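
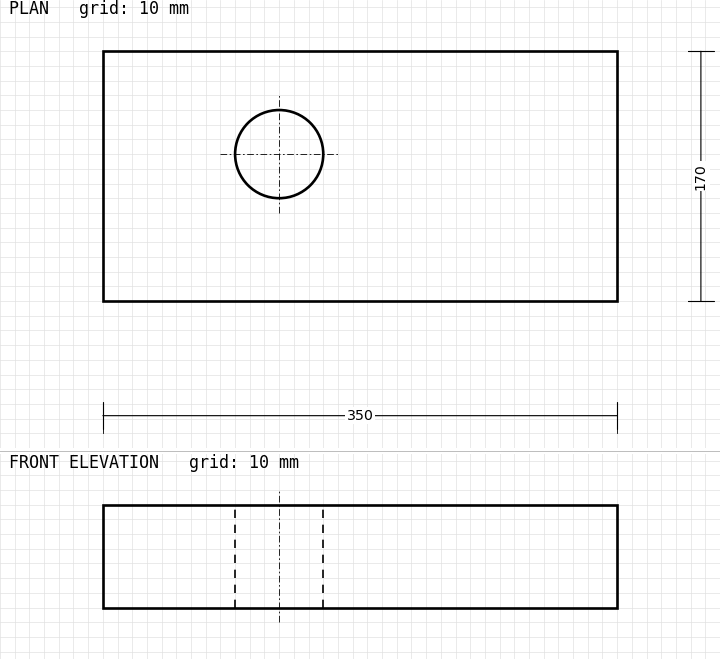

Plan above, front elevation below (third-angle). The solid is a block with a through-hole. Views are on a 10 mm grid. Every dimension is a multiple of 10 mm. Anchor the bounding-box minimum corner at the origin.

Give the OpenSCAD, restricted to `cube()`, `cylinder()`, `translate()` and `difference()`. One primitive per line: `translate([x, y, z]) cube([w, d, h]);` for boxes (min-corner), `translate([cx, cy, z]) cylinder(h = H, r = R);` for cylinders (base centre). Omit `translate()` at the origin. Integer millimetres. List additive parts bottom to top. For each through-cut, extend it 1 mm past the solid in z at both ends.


difference() {
  cube([350, 170, 70]);
  translate([120, 100, -1]) cylinder(h = 72, r = 30);
}


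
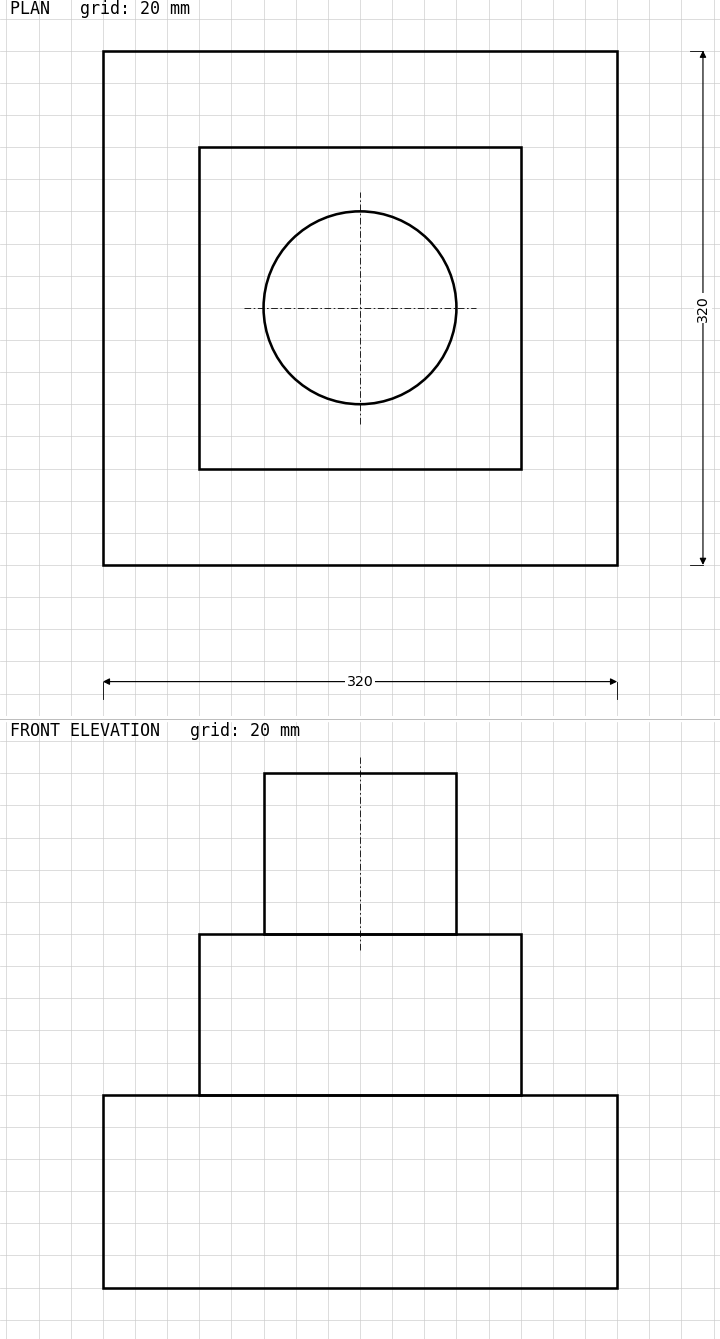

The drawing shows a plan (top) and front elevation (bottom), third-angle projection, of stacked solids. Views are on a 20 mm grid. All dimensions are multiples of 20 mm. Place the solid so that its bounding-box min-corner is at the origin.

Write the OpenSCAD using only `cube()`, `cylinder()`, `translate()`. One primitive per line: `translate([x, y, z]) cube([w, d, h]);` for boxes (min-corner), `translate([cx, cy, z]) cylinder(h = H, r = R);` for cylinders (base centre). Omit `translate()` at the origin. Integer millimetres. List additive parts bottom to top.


cube([320, 320, 120]);
translate([60, 60, 120]) cube([200, 200, 100]);
translate([160, 160, 220]) cylinder(h = 100, r = 60);


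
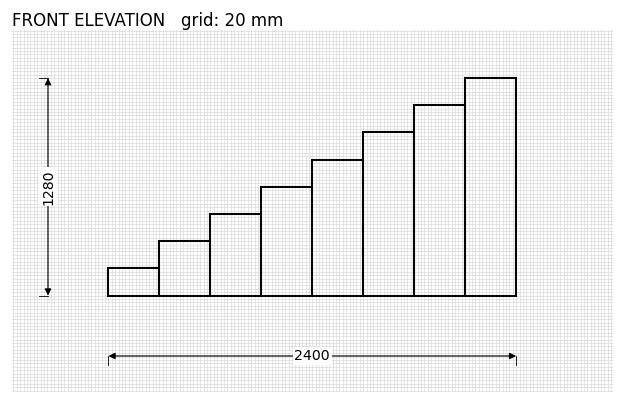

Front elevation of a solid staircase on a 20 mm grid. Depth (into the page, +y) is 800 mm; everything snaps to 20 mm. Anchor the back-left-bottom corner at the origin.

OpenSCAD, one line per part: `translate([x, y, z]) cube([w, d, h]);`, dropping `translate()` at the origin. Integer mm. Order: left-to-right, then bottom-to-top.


cube([300, 800, 160]);
translate([300, 0, 0]) cube([300, 800, 320]);
translate([600, 0, 0]) cube([300, 800, 480]);
translate([900, 0, 0]) cube([300, 800, 640]);
translate([1200, 0, 0]) cube([300, 800, 800]);
translate([1500, 0, 0]) cube([300, 800, 960]);
translate([1800, 0, 0]) cube([300, 800, 1120]);
translate([2100, 0, 0]) cube([300, 800, 1280]);


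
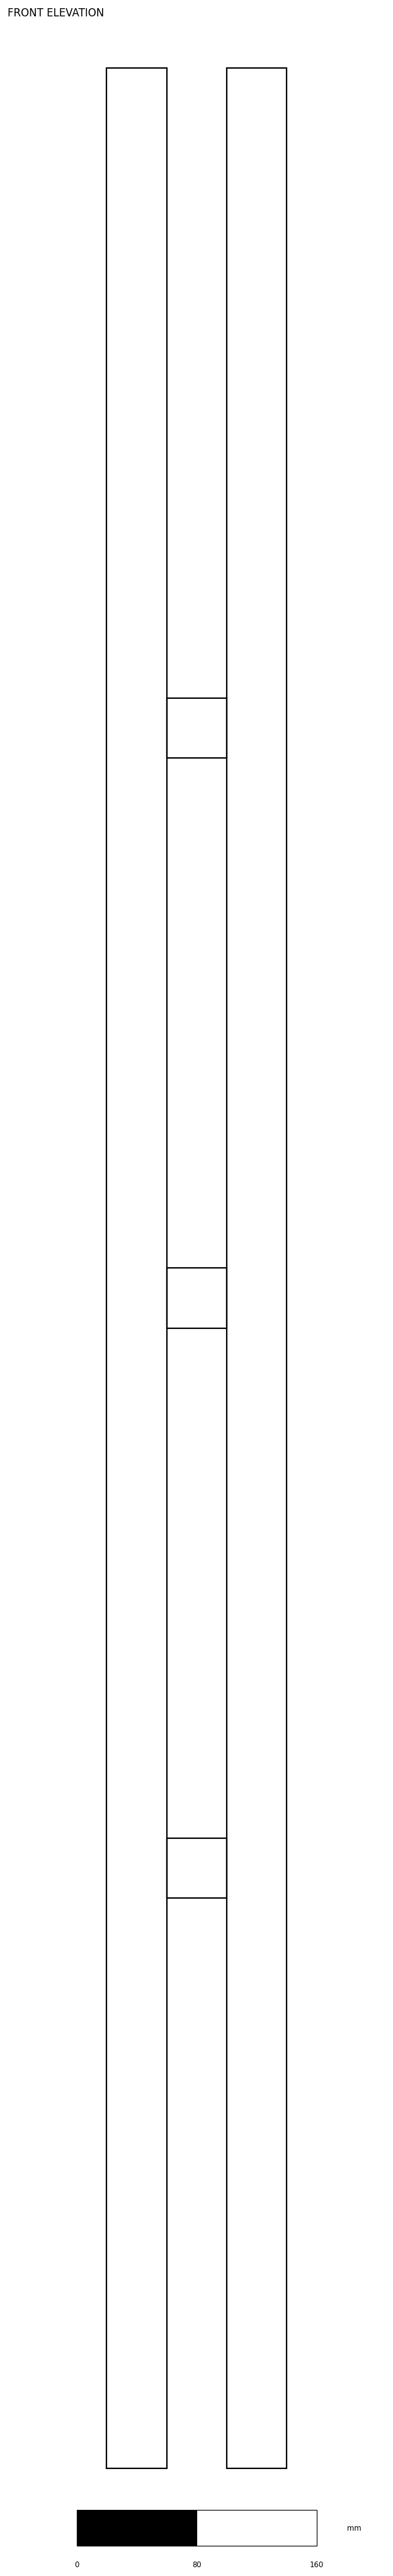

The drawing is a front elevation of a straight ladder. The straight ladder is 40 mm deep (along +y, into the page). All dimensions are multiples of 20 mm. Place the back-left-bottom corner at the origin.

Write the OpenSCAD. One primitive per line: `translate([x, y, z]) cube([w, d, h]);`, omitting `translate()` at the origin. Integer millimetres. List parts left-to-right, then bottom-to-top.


cube([40, 40, 1600]);
translate([40, 0, 380]) cube([40, 40, 40]);
translate([40, 0, 760]) cube([40, 40, 40]);
translate([40, 0, 1140]) cube([40, 40, 40]);
translate([80, 0, 0]) cube([40, 40, 1600]);


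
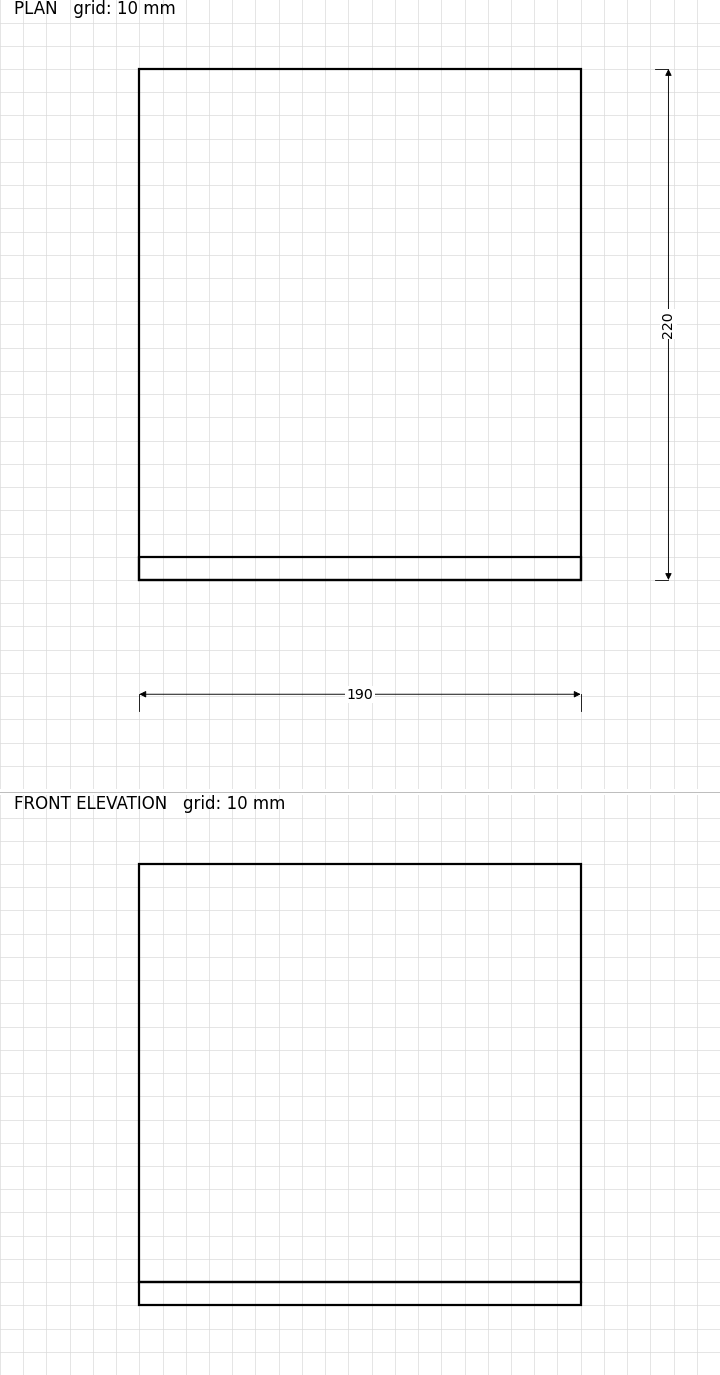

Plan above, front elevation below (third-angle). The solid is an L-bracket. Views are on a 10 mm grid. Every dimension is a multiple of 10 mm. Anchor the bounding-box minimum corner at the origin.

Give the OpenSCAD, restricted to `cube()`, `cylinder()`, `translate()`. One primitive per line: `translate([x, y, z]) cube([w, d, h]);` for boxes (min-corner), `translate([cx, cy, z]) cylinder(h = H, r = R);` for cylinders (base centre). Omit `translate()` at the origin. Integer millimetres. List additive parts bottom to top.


cube([190, 220, 10]);
translate([0, 0, 10]) cube([190, 10, 180]);


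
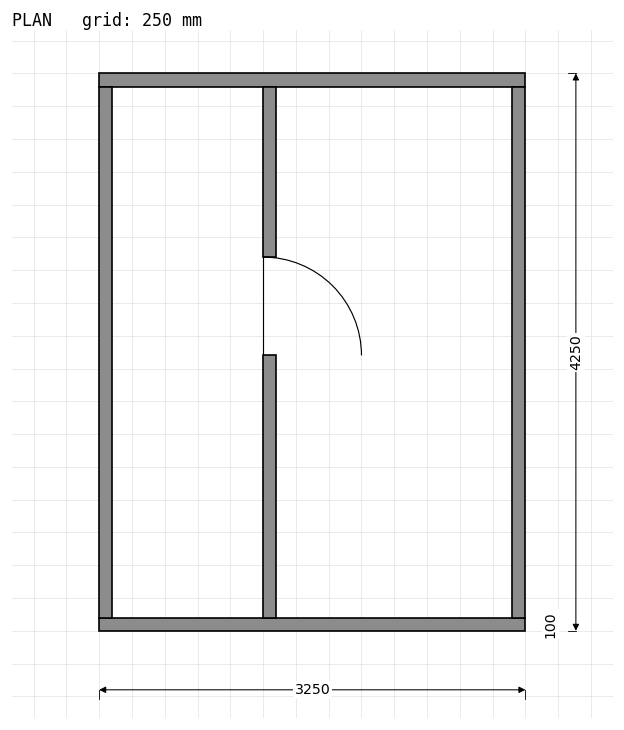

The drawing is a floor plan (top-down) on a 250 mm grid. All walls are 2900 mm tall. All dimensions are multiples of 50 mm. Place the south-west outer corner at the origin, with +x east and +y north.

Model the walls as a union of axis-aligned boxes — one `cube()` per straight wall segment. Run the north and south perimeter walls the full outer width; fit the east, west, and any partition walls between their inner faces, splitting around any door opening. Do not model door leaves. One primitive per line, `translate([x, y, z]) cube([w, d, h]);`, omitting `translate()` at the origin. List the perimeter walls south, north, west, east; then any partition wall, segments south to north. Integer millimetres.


cube([3250, 100, 2900]);
translate([0, 4150, 0]) cube([3250, 100, 2900]);
translate([0, 100, 0]) cube([100, 4050, 2900]);
translate([3150, 100, 0]) cube([100, 4050, 2900]);
translate([1250, 100, 0]) cube([100, 2000, 2900]);
translate([1250, 2850, 0]) cube([100, 1300, 2900]);


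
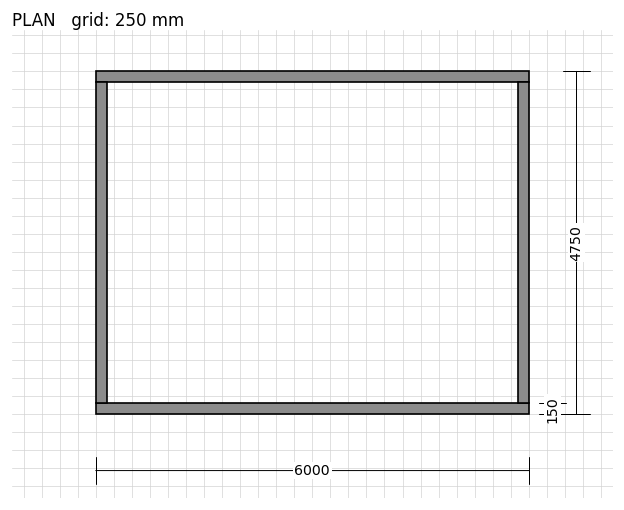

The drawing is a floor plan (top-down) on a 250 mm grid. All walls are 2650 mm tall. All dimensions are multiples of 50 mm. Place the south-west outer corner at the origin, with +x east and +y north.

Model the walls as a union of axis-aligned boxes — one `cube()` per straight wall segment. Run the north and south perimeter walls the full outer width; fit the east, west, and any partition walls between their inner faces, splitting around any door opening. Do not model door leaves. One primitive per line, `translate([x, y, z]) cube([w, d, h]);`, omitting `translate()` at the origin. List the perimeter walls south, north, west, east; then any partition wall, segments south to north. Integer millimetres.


cube([6000, 150, 2650]);
translate([0, 4600, 0]) cube([6000, 150, 2650]);
translate([0, 150, 0]) cube([150, 4450, 2650]);
translate([5850, 150, 0]) cube([150, 4450, 2650]);


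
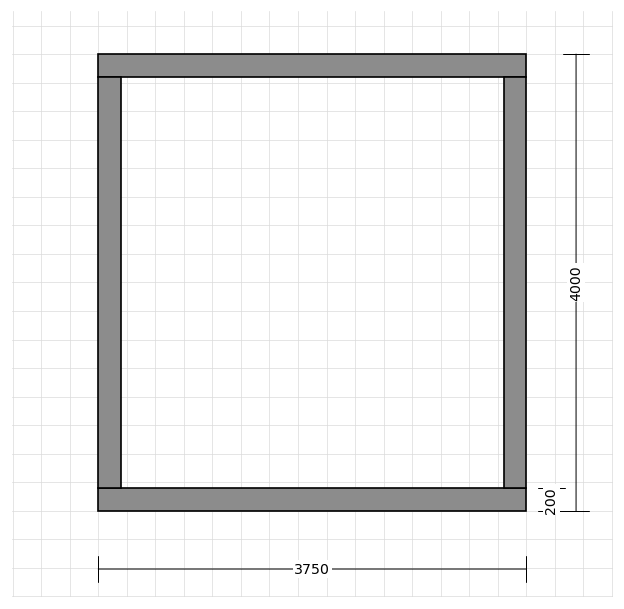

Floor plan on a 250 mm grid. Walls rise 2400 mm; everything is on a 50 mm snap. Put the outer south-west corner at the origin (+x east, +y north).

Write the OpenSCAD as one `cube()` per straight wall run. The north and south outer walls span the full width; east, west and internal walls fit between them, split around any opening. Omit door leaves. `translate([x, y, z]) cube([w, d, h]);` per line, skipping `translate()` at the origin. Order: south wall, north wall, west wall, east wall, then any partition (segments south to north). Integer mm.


cube([3750, 200, 2400]);
translate([0, 3800, 0]) cube([3750, 200, 2400]);
translate([0, 200, 0]) cube([200, 3600, 2400]);
translate([3550, 200, 0]) cube([200, 3600, 2400]);


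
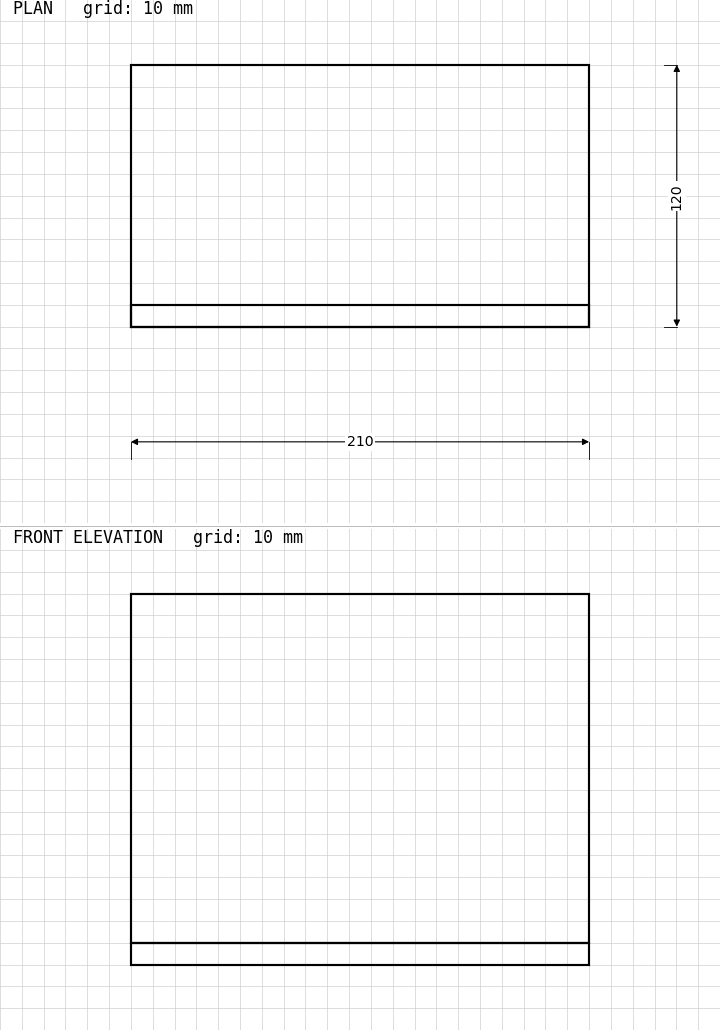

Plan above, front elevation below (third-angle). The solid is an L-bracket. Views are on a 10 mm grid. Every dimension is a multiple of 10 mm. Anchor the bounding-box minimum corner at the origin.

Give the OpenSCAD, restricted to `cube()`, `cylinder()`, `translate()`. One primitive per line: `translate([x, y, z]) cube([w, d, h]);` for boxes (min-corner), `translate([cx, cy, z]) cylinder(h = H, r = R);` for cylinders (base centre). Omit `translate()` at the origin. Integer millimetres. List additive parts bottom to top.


cube([210, 120, 10]);
translate([0, 0, 10]) cube([210, 10, 160]);


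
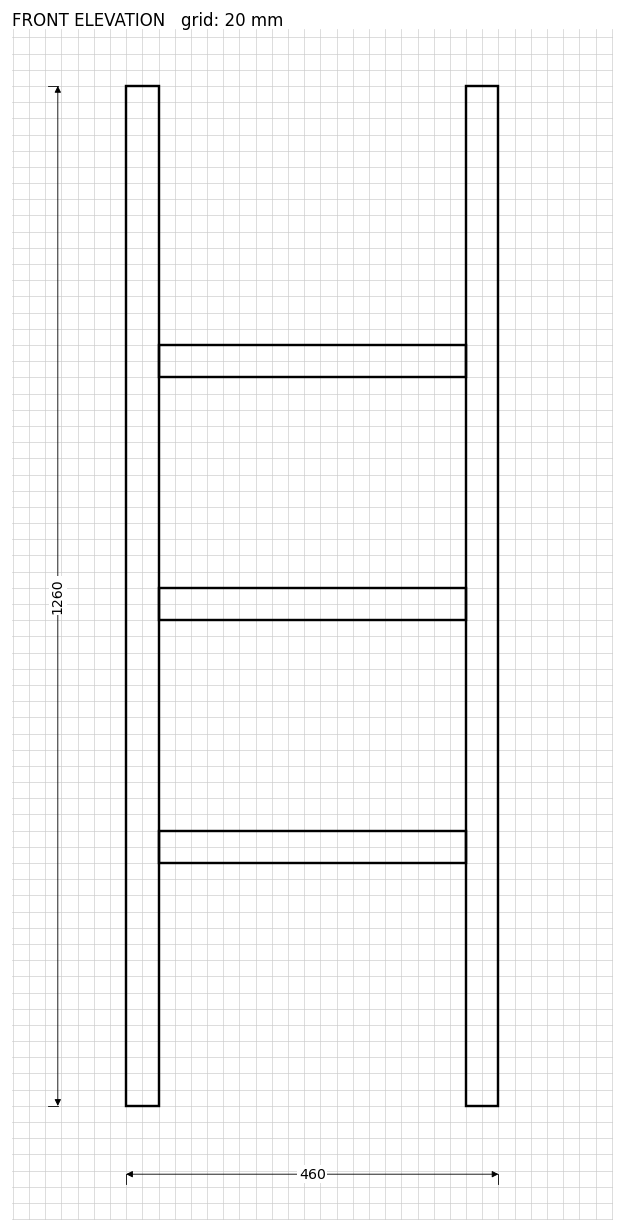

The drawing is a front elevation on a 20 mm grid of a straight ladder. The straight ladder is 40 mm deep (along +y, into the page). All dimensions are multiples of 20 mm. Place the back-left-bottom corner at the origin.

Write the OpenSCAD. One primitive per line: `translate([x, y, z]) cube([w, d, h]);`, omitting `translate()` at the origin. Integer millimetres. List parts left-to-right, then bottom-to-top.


cube([40, 40, 1260]);
translate([40, 0, 300]) cube([380, 40, 40]);
translate([40, 0, 600]) cube([380, 40, 40]);
translate([40, 0, 900]) cube([380, 40, 40]);
translate([420, 0, 0]) cube([40, 40, 1260]);


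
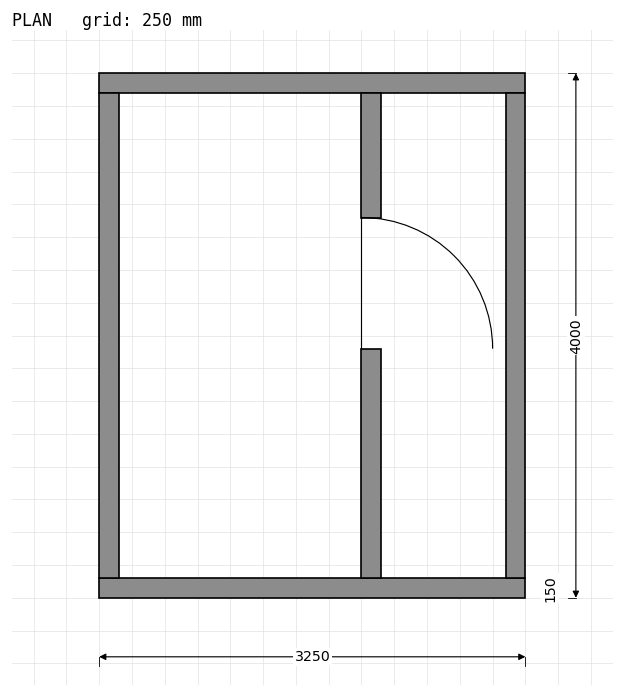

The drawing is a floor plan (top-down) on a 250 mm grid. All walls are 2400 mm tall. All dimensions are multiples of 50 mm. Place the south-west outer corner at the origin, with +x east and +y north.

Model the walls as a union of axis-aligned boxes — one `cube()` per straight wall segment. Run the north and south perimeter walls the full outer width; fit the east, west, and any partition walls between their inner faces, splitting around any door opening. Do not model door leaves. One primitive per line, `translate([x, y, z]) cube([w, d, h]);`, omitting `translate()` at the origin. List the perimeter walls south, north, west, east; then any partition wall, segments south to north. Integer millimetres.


cube([3250, 150, 2400]);
translate([0, 3850, 0]) cube([3250, 150, 2400]);
translate([0, 150, 0]) cube([150, 3700, 2400]);
translate([3100, 150, 0]) cube([150, 3700, 2400]);
translate([2000, 150, 0]) cube([150, 1750, 2400]);
translate([2000, 2900, 0]) cube([150, 950, 2400]);


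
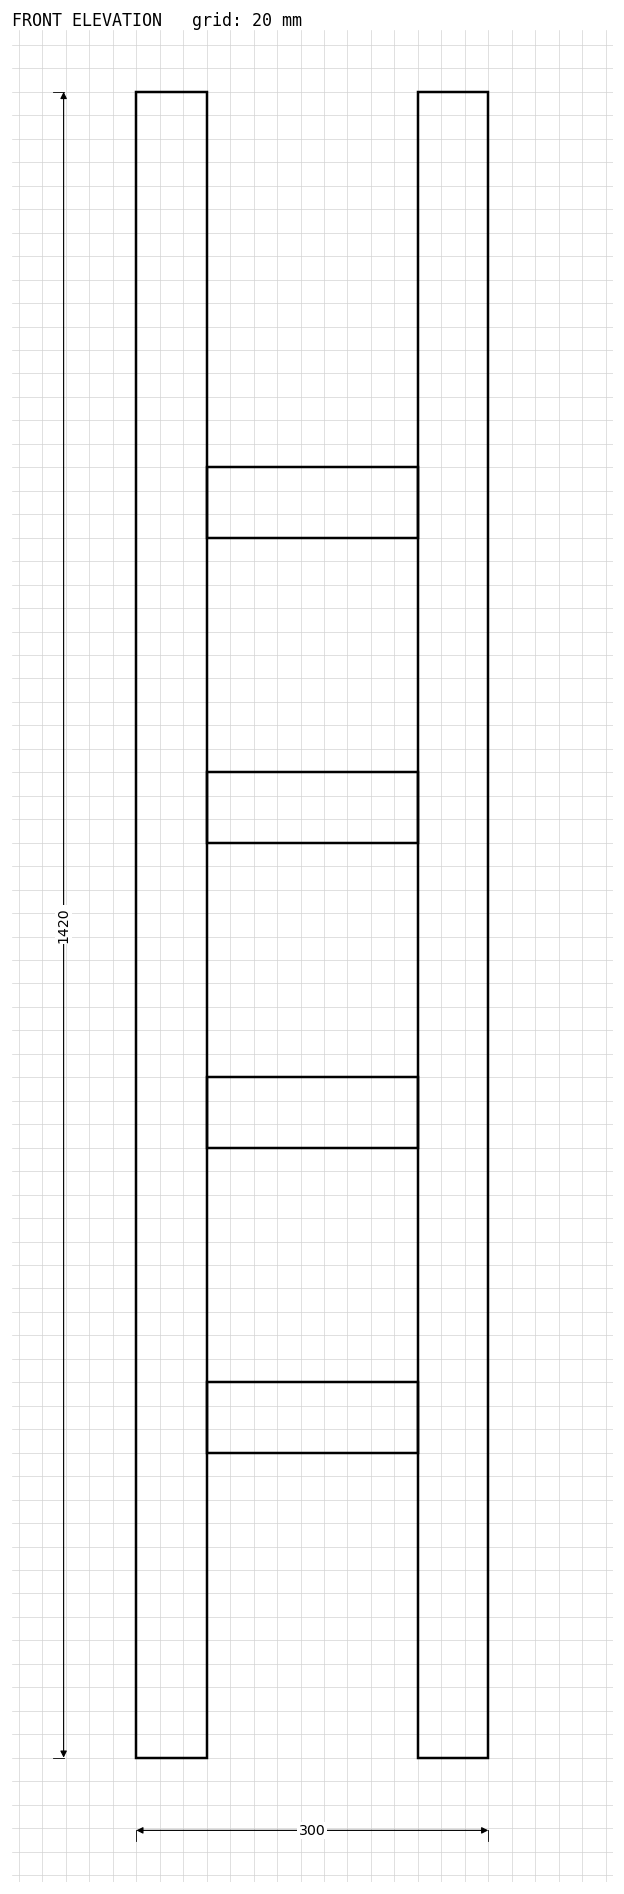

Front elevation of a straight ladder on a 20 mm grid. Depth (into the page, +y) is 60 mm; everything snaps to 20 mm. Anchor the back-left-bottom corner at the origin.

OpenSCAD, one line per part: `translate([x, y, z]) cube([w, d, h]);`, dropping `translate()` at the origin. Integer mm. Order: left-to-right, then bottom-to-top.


cube([60, 60, 1420]);
translate([60, 0, 260]) cube([180, 60, 60]);
translate([60, 0, 520]) cube([180, 60, 60]);
translate([60, 0, 780]) cube([180, 60, 60]);
translate([60, 0, 1040]) cube([180, 60, 60]);
translate([240, 0, 0]) cube([60, 60, 1420]);


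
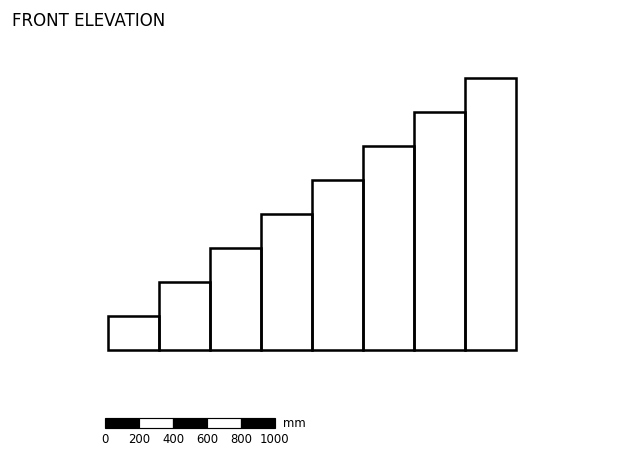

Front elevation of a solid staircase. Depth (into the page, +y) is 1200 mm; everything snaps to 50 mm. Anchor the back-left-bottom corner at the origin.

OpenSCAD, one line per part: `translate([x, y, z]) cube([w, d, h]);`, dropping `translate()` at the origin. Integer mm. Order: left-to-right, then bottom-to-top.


cube([300, 1200, 200]);
translate([300, 0, 0]) cube([300, 1200, 400]);
translate([600, 0, 0]) cube([300, 1200, 600]);
translate([900, 0, 0]) cube([300, 1200, 800]);
translate([1200, 0, 0]) cube([300, 1200, 1000]);
translate([1500, 0, 0]) cube([300, 1200, 1200]);
translate([1800, 0, 0]) cube([300, 1200, 1400]);
translate([2100, 0, 0]) cube([300, 1200, 1600]);


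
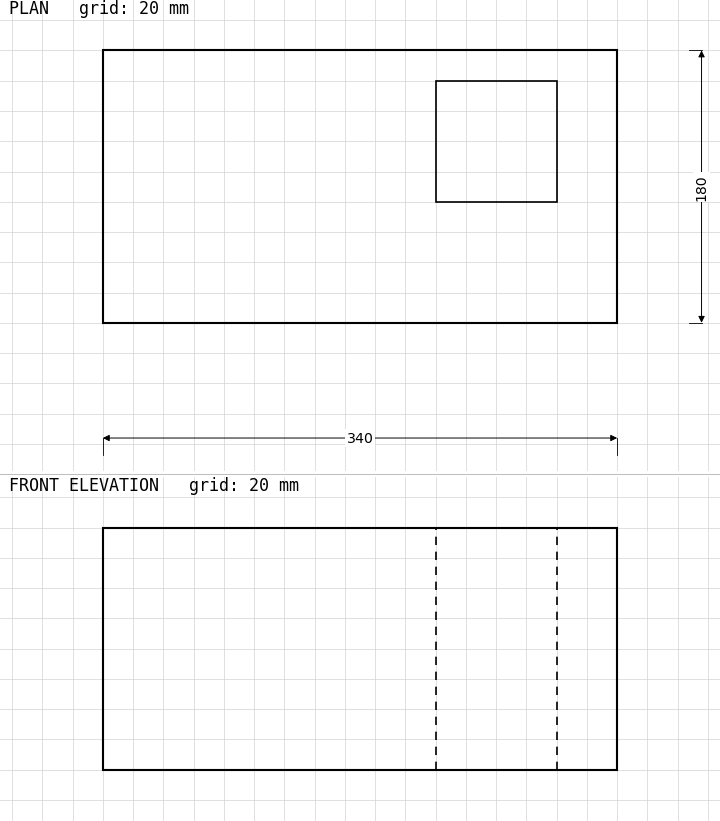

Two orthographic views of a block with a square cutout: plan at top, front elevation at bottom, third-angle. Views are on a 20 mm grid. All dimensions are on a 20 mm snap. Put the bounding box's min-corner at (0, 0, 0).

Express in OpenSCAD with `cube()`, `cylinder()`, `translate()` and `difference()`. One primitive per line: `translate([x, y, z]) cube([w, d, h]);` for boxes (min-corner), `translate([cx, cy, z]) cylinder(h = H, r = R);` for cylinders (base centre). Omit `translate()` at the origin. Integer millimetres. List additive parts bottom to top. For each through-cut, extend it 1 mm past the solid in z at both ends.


difference() {
  cube([340, 180, 160]);
  translate([220, 80, -1]) cube([80, 80, 162]);
}


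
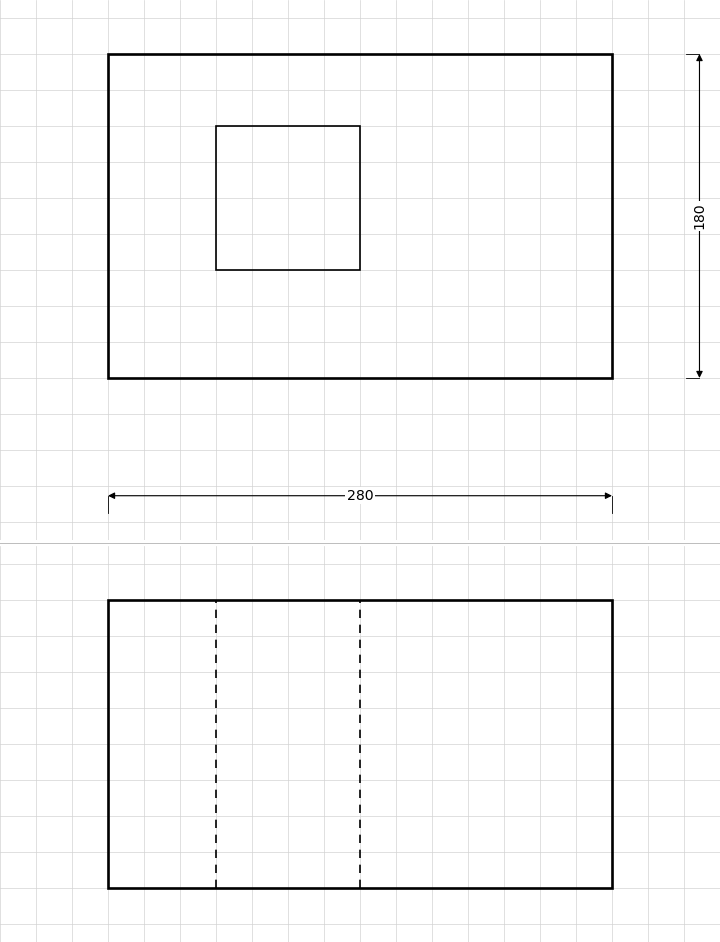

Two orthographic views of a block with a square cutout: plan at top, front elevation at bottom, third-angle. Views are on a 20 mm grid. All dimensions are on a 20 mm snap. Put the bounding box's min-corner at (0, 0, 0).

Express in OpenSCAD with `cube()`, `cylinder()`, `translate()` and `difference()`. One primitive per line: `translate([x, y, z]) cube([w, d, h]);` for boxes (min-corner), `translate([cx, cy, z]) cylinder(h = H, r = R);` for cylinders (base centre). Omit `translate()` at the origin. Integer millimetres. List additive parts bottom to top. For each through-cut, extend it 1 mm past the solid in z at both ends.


difference() {
  cube([280, 180, 160]);
  translate([60, 60, -1]) cube([80, 80, 162]);
}


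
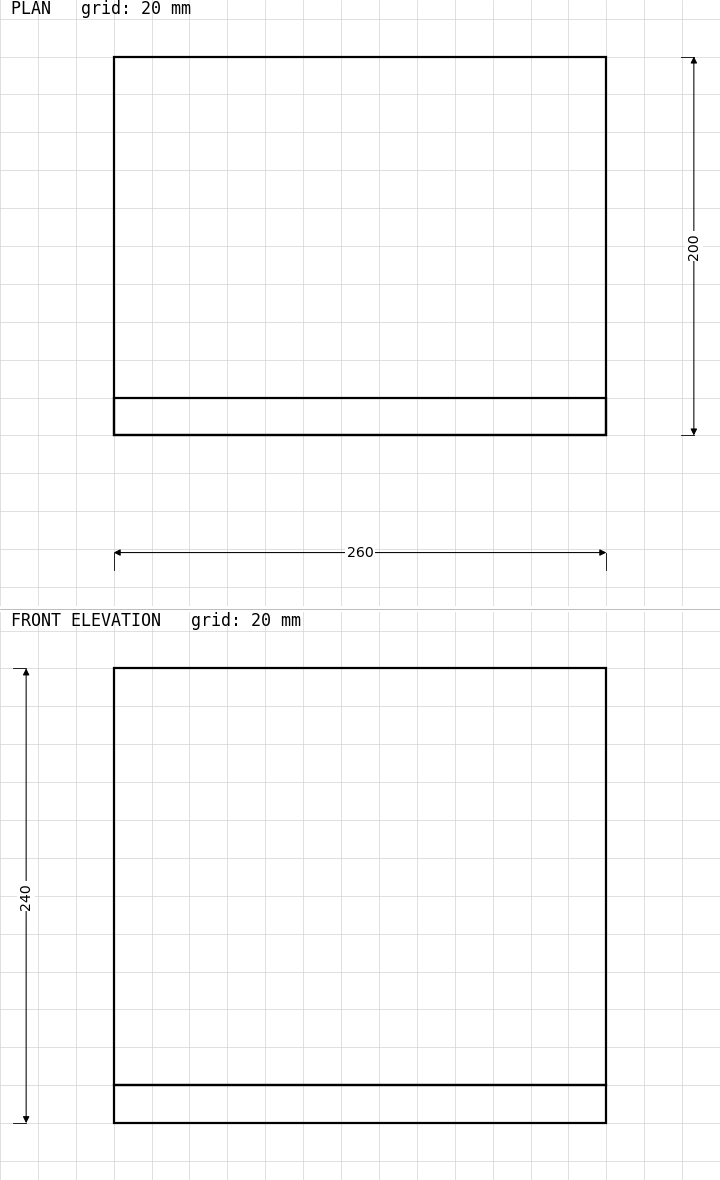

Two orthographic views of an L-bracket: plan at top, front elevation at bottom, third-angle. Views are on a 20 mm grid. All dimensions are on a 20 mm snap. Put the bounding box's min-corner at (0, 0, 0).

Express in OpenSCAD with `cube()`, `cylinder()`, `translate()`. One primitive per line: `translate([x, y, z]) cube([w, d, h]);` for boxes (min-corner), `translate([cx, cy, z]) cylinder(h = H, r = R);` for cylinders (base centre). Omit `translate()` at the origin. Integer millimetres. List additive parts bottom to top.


cube([260, 200, 20]);
translate([0, 0, 20]) cube([260, 20, 220]);


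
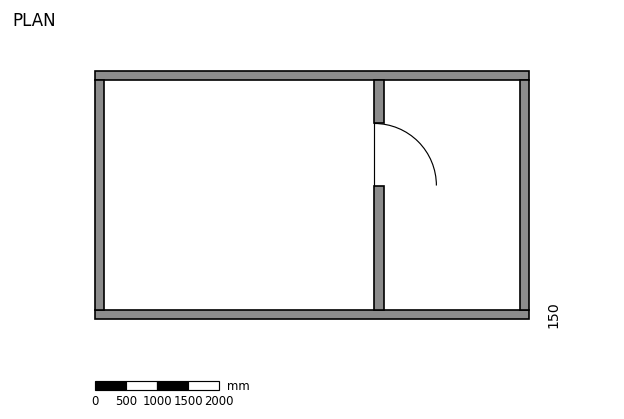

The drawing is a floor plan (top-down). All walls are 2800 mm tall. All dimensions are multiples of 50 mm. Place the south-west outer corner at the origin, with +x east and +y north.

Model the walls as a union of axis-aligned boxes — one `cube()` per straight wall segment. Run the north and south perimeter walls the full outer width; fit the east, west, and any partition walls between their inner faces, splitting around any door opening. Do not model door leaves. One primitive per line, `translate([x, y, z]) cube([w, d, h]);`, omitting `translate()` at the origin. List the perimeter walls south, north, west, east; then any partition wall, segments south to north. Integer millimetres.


cube([7000, 150, 2800]);
translate([0, 3850, 0]) cube([7000, 150, 2800]);
translate([0, 150, 0]) cube([150, 3700, 2800]);
translate([6850, 150, 0]) cube([150, 3700, 2800]);
translate([4500, 150, 0]) cube([150, 2000, 2800]);
translate([4500, 3150, 0]) cube([150, 700, 2800]);


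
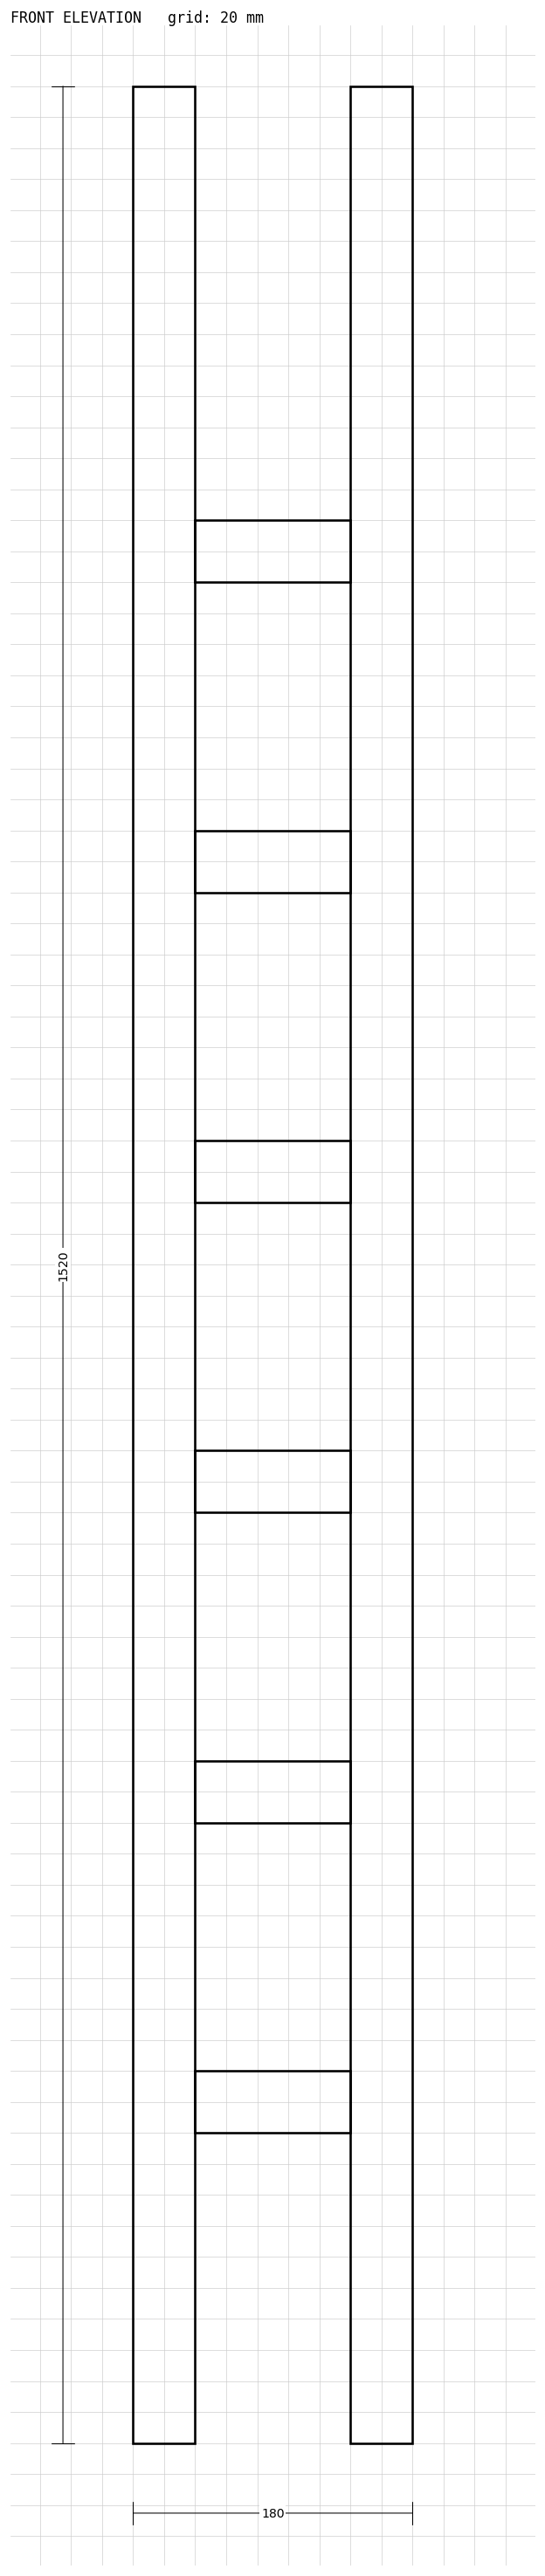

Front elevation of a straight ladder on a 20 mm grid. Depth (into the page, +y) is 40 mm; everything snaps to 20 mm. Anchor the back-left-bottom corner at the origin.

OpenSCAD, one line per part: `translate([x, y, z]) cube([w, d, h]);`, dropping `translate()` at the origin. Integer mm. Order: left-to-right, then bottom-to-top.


cube([40, 40, 1520]);
translate([40, 0, 200]) cube([100, 40, 40]);
translate([40, 0, 400]) cube([100, 40, 40]);
translate([40, 0, 600]) cube([100, 40, 40]);
translate([40, 0, 800]) cube([100, 40, 40]);
translate([40, 0, 1000]) cube([100, 40, 40]);
translate([40, 0, 1200]) cube([100, 40, 40]);
translate([140, 0, 0]) cube([40, 40, 1520]);


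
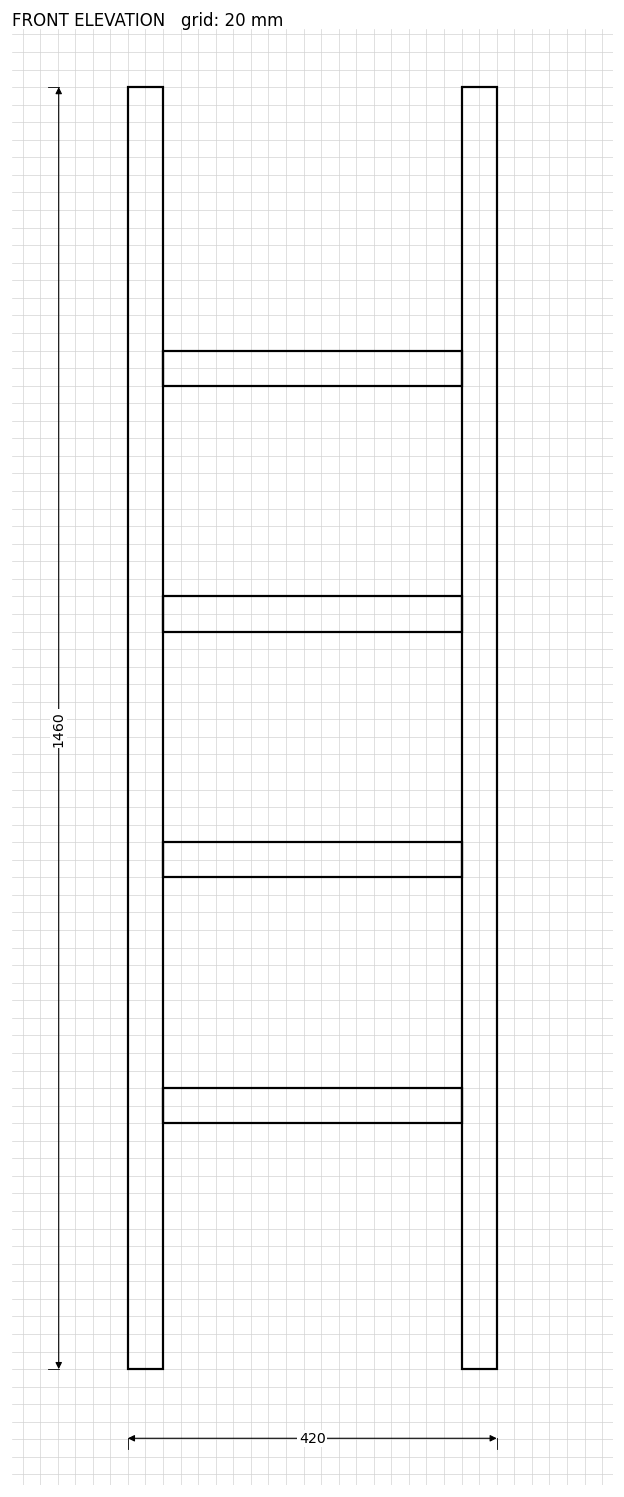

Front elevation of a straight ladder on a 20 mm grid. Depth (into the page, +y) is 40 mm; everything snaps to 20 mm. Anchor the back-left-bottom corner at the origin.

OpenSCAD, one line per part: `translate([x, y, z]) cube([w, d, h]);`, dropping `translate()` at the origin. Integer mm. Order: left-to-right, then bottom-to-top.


cube([40, 40, 1460]);
translate([40, 0, 280]) cube([340, 40, 40]);
translate([40, 0, 560]) cube([340, 40, 40]);
translate([40, 0, 840]) cube([340, 40, 40]);
translate([40, 0, 1120]) cube([340, 40, 40]);
translate([380, 0, 0]) cube([40, 40, 1460]);


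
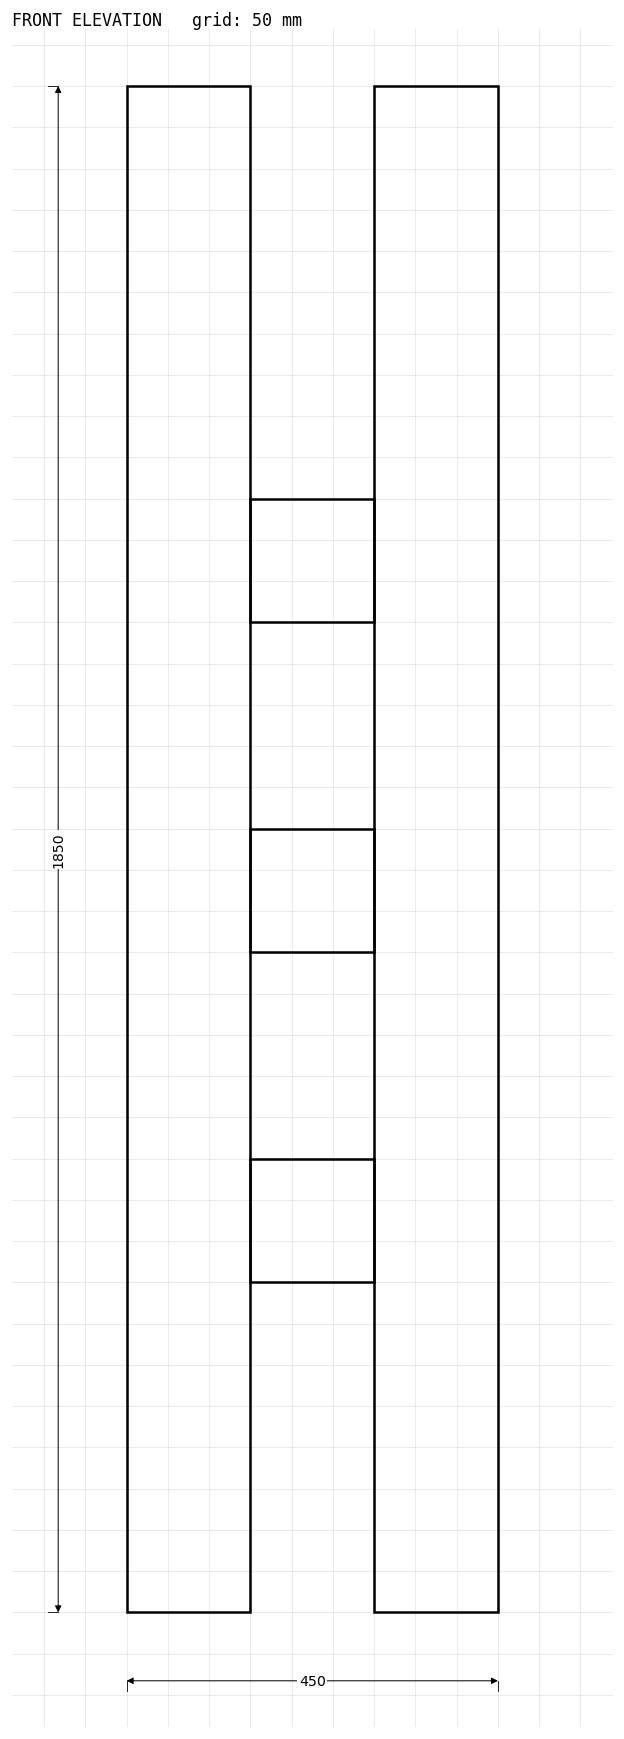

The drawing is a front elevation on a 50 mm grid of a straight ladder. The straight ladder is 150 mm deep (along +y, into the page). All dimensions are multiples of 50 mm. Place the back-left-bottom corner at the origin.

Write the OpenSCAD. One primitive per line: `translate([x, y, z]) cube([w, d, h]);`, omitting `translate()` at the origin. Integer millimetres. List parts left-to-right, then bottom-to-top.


cube([150, 150, 1850]);
translate([150, 0, 400]) cube([150, 150, 150]);
translate([150, 0, 800]) cube([150, 150, 150]);
translate([150, 0, 1200]) cube([150, 150, 150]);
translate([300, 0, 0]) cube([150, 150, 1850]);


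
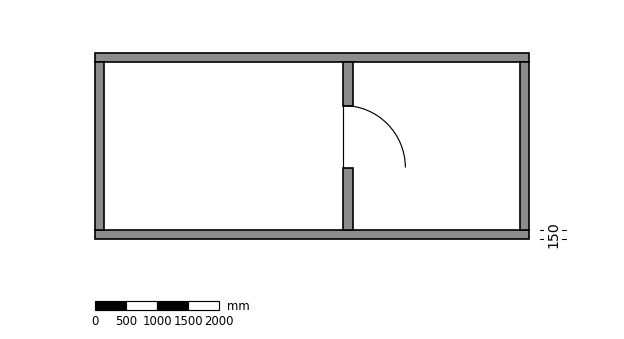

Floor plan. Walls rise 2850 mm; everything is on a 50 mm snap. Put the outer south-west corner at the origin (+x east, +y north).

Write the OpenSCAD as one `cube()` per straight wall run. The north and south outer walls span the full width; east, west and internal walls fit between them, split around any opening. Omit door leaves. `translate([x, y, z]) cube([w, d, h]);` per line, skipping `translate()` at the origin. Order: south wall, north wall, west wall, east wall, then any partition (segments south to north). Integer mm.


cube([7000, 150, 2850]);
translate([0, 2850, 0]) cube([7000, 150, 2850]);
translate([0, 150, 0]) cube([150, 2700, 2850]);
translate([6850, 150, 0]) cube([150, 2700, 2850]);
translate([4000, 150, 0]) cube([150, 1000, 2850]);
translate([4000, 2150, 0]) cube([150, 700, 2850]);


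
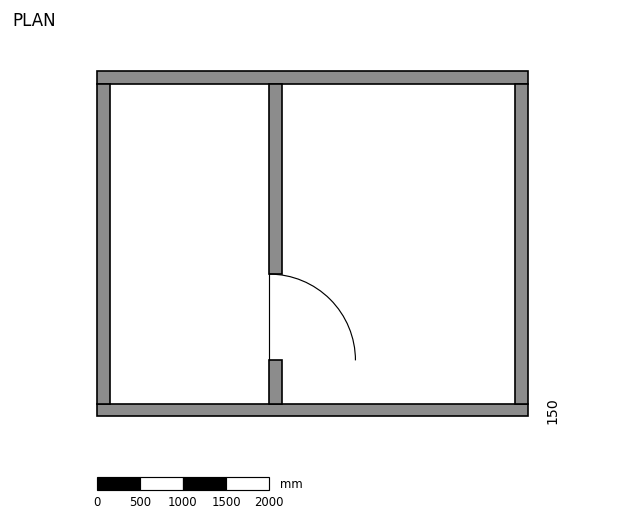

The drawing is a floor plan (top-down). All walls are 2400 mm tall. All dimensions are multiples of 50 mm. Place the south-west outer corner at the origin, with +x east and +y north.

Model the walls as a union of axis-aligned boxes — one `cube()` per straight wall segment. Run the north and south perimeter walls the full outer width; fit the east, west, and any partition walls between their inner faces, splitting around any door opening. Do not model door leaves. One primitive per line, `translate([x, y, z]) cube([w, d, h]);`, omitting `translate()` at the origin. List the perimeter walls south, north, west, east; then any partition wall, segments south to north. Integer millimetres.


cube([5000, 150, 2400]);
translate([0, 3850, 0]) cube([5000, 150, 2400]);
translate([0, 150, 0]) cube([150, 3700, 2400]);
translate([4850, 150, 0]) cube([150, 3700, 2400]);
translate([2000, 150, 0]) cube([150, 500, 2400]);
translate([2000, 1650, 0]) cube([150, 2200, 2400]);


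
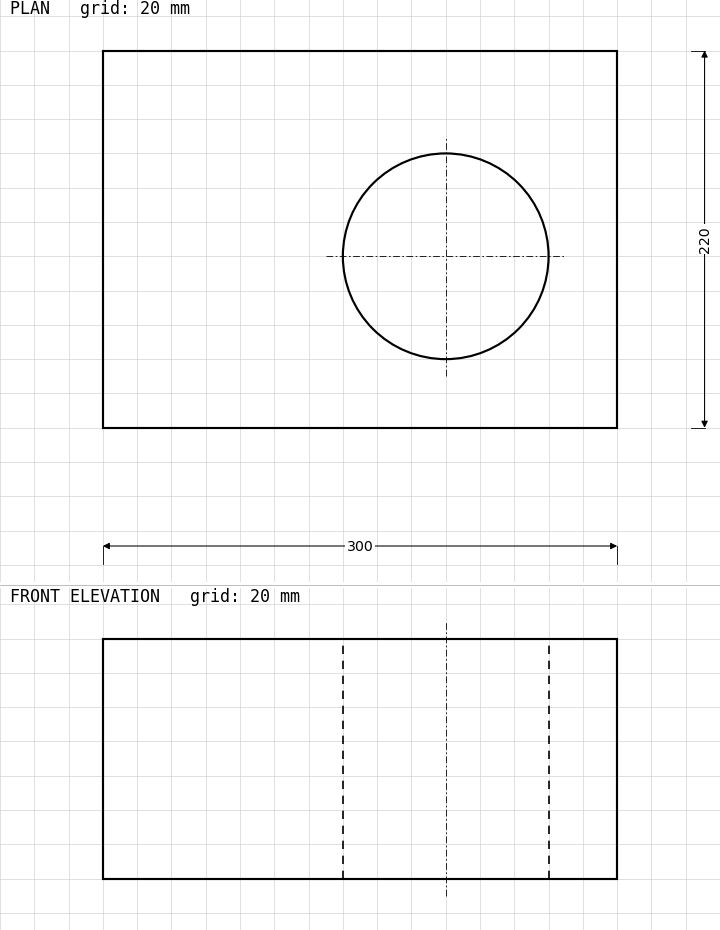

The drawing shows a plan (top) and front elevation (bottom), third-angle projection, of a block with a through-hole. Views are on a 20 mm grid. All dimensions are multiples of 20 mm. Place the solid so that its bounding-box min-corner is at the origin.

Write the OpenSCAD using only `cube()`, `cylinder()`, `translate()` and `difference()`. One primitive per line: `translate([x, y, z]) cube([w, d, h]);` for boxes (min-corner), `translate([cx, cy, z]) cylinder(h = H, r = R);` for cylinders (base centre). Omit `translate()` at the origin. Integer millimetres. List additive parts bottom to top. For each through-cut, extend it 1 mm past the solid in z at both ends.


difference() {
  cube([300, 220, 140]);
  translate([200, 100, -1]) cylinder(h = 142, r = 60);
}


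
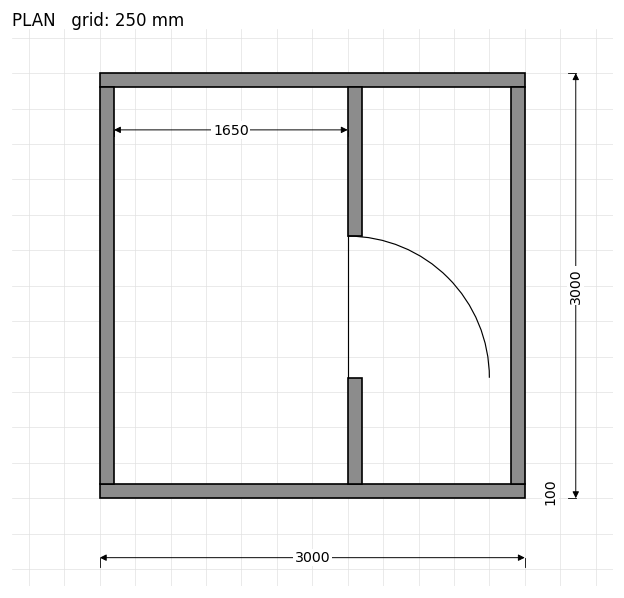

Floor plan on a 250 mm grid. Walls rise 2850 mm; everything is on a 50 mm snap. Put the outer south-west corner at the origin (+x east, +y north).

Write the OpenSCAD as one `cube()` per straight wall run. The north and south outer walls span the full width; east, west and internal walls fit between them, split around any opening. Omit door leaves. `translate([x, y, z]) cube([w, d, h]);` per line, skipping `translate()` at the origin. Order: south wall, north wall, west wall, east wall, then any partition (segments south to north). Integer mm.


cube([3000, 100, 2850]);
translate([0, 2900, 0]) cube([3000, 100, 2850]);
translate([0, 100, 0]) cube([100, 2800, 2850]);
translate([2900, 100, 0]) cube([100, 2800, 2850]);
translate([1750, 100, 0]) cube([100, 750, 2850]);
translate([1750, 1850, 0]) cube([100, 1050, 2850]);


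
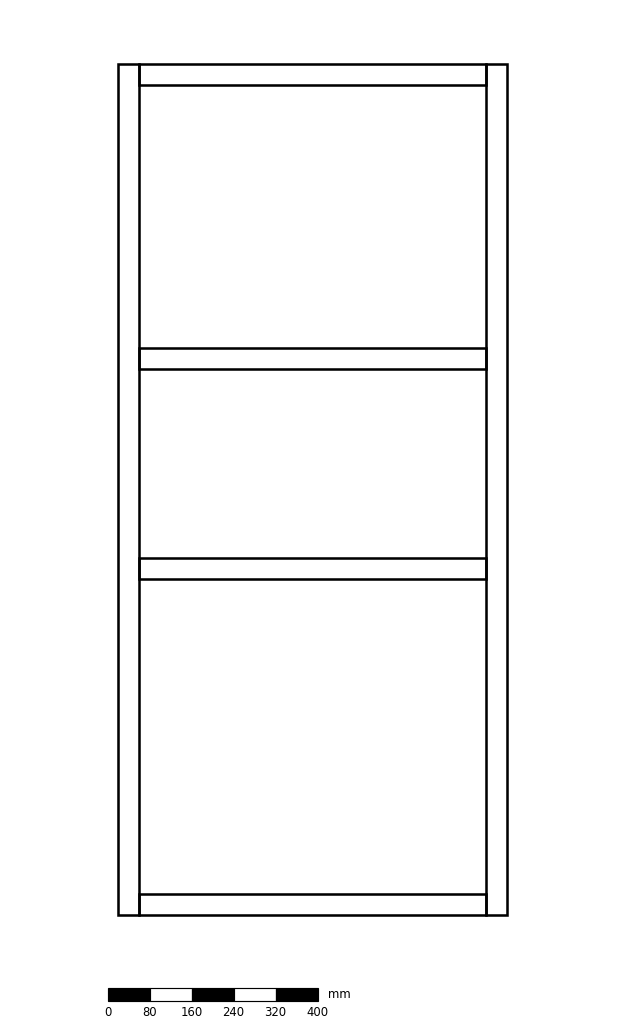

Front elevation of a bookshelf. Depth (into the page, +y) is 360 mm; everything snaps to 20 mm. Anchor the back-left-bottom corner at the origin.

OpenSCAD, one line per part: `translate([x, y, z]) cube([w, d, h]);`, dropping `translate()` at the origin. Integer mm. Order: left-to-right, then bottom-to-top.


cube([40, 360, 1620]);
translate([40, 0, 0]) cube([660, 360, 40]);
translate([40, 0, 640]) cube([660, 360, 40]);
translate([40, 0, 1040]) cube([660, 360, 40]);
translate([40, 0, 1580]) cube([660, 360, 40]);
translate([700, 0, 0]) cube([40, 360, 1620]);


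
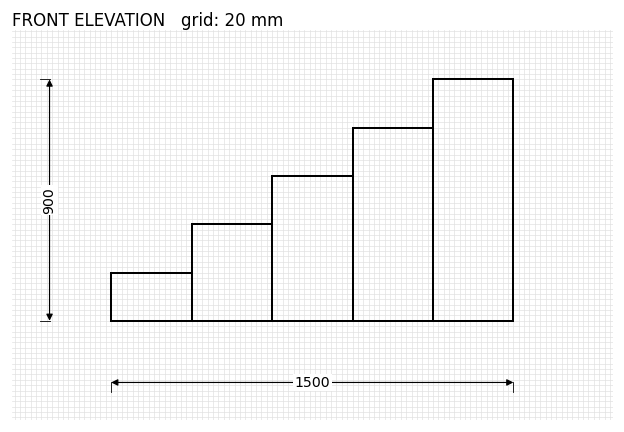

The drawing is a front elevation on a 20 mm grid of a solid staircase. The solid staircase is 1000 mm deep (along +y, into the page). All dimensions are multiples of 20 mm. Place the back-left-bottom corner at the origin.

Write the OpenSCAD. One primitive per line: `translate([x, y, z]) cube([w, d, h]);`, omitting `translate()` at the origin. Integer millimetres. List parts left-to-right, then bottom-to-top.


cube([300, 1000, 180]);
translate([300, 0, 0]) cube([300, 1000, 360]);
translate([600, 0, 0]) cube([300, 1000, 540]);
translate([900, 0, 0]) cube([300, 1000, 720]);
translate([1200, 0, 0]) cube([300, 1000, 900]);


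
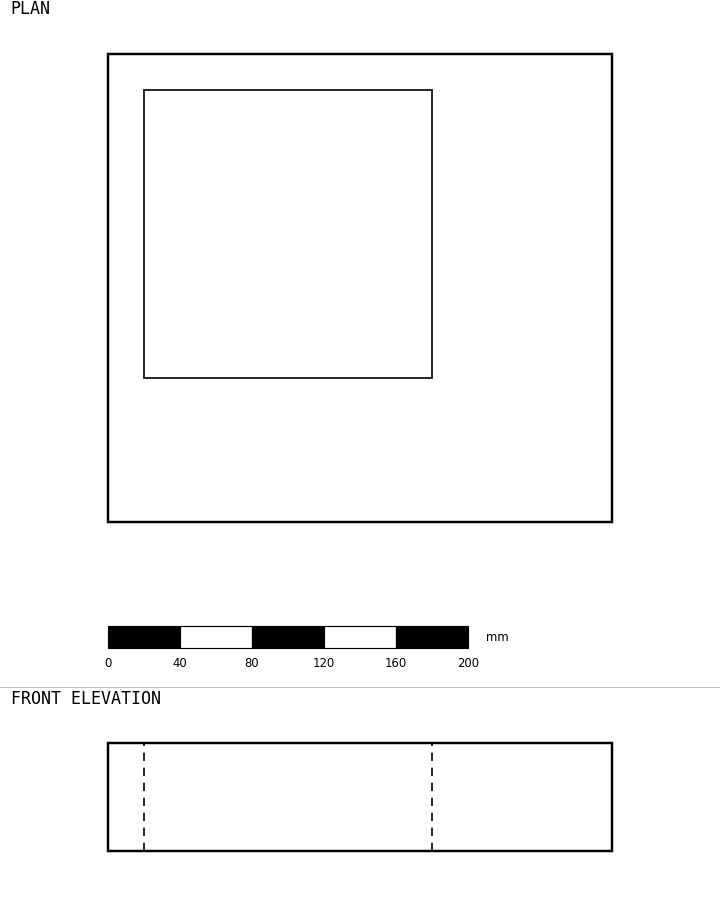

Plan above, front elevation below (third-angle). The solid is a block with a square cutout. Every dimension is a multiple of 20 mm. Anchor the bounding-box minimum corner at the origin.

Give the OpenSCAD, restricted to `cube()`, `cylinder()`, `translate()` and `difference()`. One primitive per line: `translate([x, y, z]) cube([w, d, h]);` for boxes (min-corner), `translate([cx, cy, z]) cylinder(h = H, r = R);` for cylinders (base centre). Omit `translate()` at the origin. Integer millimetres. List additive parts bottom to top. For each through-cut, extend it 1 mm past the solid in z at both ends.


difference() {
  cube([280, 260, 60]);
  translate([20, 80, -1]) cube([160, 160, 62]);
}


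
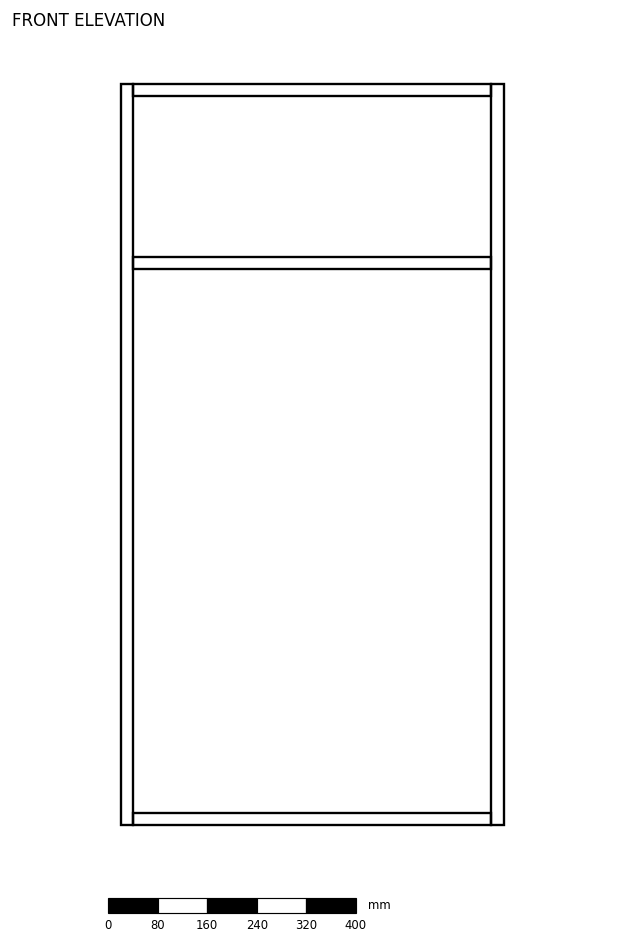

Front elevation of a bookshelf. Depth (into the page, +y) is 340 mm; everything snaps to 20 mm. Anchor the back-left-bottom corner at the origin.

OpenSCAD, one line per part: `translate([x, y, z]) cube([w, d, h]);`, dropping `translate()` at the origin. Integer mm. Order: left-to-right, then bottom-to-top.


cube([20, 340, 1200]);
translate([20, 0, 0]) cube([580, 340, 20]);
translate([20, 0, 900]) cube([580, 340, 20]);
translate([20, 0, 1180]) cube([580, 340, 20]);
translate([600, 0, 0]) cube([20, 340, 1200]);


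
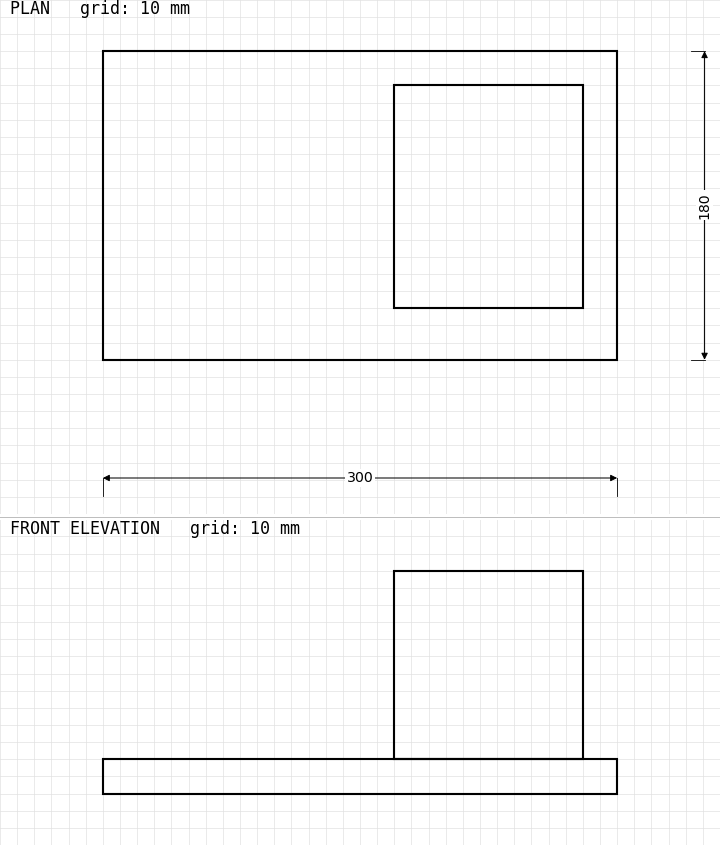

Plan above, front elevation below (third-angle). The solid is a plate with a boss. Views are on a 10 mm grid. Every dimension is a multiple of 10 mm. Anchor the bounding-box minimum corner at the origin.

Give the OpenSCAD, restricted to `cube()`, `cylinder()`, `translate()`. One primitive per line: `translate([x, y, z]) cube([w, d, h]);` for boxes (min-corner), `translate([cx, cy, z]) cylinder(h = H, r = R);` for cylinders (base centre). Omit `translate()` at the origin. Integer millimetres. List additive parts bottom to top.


cube([300, 180, 20]);
translate([170, 30, 20]) cube([110, 130, 110]);


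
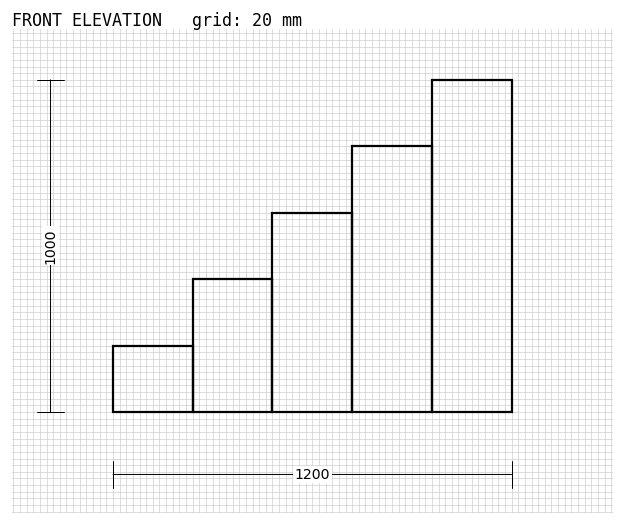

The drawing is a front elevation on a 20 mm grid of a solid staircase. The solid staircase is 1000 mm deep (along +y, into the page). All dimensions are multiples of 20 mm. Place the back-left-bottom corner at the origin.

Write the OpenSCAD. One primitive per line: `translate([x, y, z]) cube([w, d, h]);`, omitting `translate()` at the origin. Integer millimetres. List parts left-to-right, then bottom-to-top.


cube([240, 1000, 200]);
translate([240, 0, 0]) cube([240, 1000, 400]);
translate([480, 0, 0]) cube([240, 1000, 600]);
translate([720, 0, 0]) cube([240, 1000, 800]);
translate([960, 0, 0]) cube([240, 1000, 1000]);


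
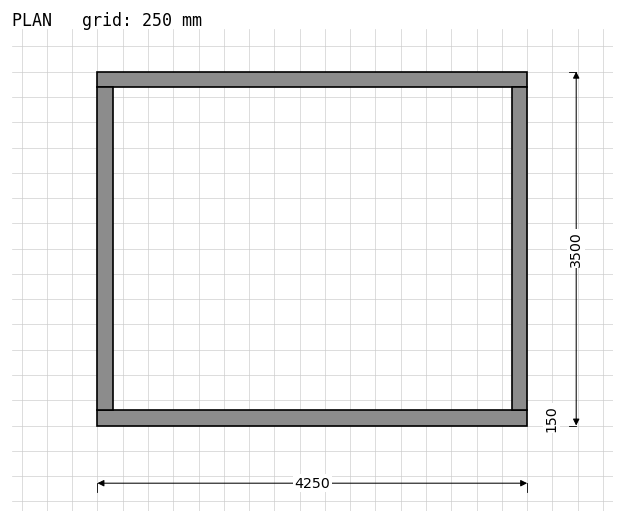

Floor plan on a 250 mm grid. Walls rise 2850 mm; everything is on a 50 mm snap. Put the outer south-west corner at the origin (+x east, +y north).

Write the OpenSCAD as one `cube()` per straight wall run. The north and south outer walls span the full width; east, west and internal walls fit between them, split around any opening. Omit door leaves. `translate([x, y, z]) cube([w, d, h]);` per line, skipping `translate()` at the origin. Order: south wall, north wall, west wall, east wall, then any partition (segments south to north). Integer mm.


cube([4250, 150, 2850]);
translate([0, 3350, 0]) cube([4250, 150, 2850]);
translate([0, 150, 0]) cube([150, 3200, 2850]);
translate([4100, 150, 0]) cube([150, 3200, 2850]);


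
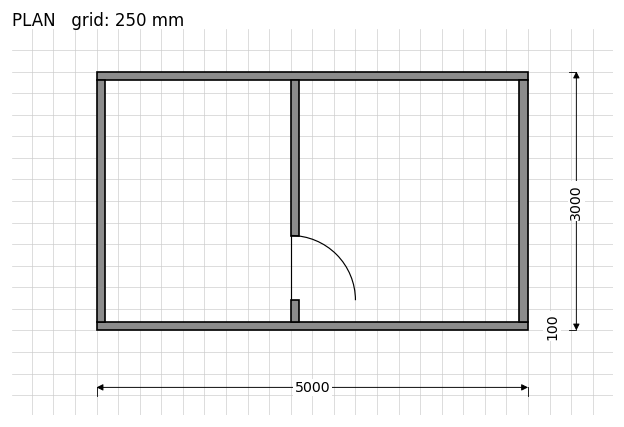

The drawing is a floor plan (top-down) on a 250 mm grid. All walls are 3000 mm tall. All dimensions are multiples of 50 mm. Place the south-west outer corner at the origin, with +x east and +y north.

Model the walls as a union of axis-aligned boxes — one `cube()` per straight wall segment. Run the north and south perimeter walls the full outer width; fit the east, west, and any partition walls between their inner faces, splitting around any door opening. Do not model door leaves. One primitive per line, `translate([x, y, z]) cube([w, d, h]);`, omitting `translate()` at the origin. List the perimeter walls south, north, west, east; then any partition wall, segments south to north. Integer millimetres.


cube([5000, 100, 3000]);
translate([0, 2900, 0]) cube([5000, 100, 3000]);
translate([0, 100, 0]) cube([100, 2800, 3000]);
translate([4900, 100, 0]) cube([100, 2800, 3000]);
translate([2250, 100, 0]) cube([100, 250, 3000]);
translate([2250, 1100, 0]) cube([100, 1800, 3000]);


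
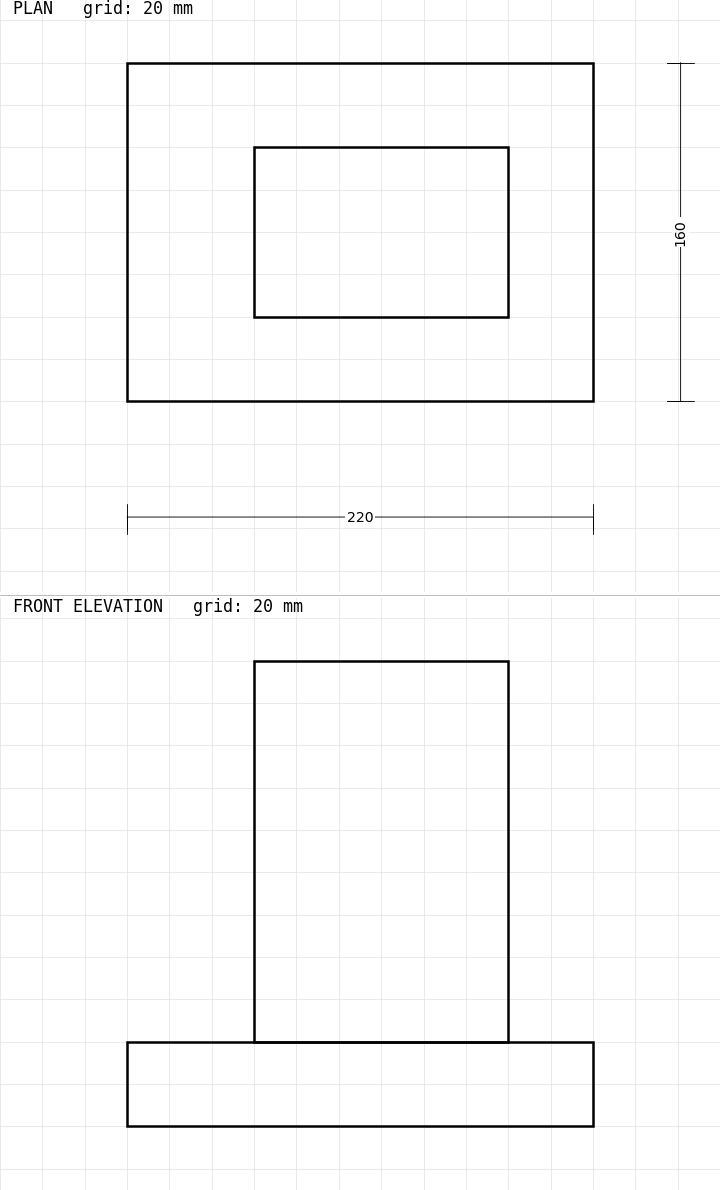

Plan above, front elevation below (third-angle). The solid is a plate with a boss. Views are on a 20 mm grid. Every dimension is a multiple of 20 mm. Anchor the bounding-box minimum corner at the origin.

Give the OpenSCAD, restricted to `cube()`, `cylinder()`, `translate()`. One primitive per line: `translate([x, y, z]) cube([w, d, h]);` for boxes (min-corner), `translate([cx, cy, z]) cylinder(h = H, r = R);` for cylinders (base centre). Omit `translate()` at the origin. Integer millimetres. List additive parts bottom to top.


cube([220, 160, 40]);
translate([60, 40, 40]) cube([120, 80, 180]);


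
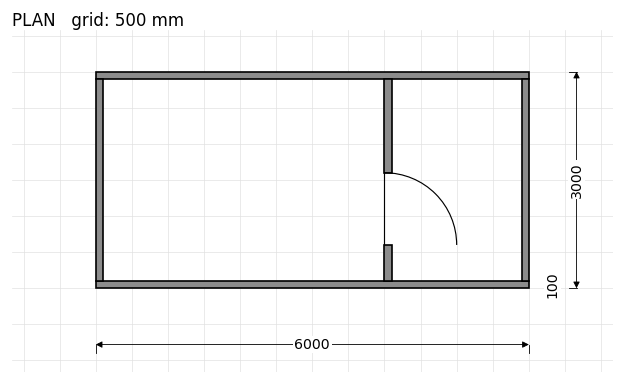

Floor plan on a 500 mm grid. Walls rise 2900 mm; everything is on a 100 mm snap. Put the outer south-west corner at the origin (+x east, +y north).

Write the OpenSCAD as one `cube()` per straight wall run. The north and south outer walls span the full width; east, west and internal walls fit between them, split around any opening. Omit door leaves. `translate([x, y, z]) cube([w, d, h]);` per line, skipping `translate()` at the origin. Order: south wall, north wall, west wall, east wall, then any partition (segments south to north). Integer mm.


cube([6000, 100, 2900]);
translate([0, 2900, 0]) cube([6000, 100, 2900]);
translate([0, 100, 0]) cube([100, 2800, 2900]);
translate([5900, 100, 0]) cube([100, 2800, 2900]);
translate([4000, 100, 0]) cube([100, 500, 2900]);
translate([4000, 1600, 0]) cube([100, 1300, 2900]);


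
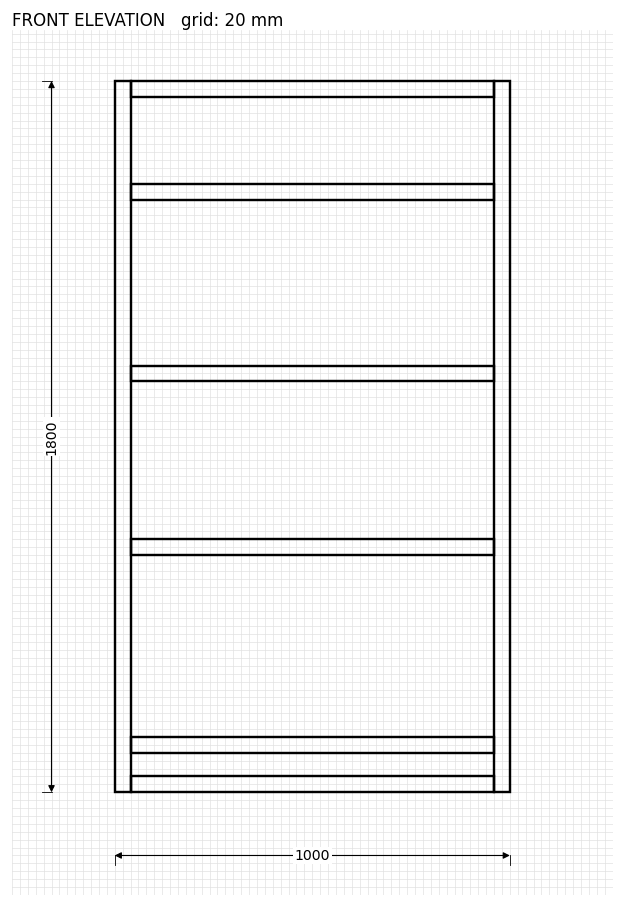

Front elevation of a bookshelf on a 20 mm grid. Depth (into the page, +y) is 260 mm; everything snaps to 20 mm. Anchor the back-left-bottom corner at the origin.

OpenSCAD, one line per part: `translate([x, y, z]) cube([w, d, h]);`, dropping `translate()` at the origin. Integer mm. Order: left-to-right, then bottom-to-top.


cube([40, 260, 1800]);
translate([40, 0, 0]) cube([920, 260, 40]);
translate([40, 0, 100]) cube([920, 260, 40]);
translate([40, 0, 600]) cube([920, 260, 40]);
translate([40, 0, 1040]) cube([920, 260, 40]);
translate([40, 0, 1500]) cube([920, 260, 40]);
translate([40, 0, 1760]) cube([920, 260, 40]);
translate([960, 0, 0]) cube([40, 260, 1800]);


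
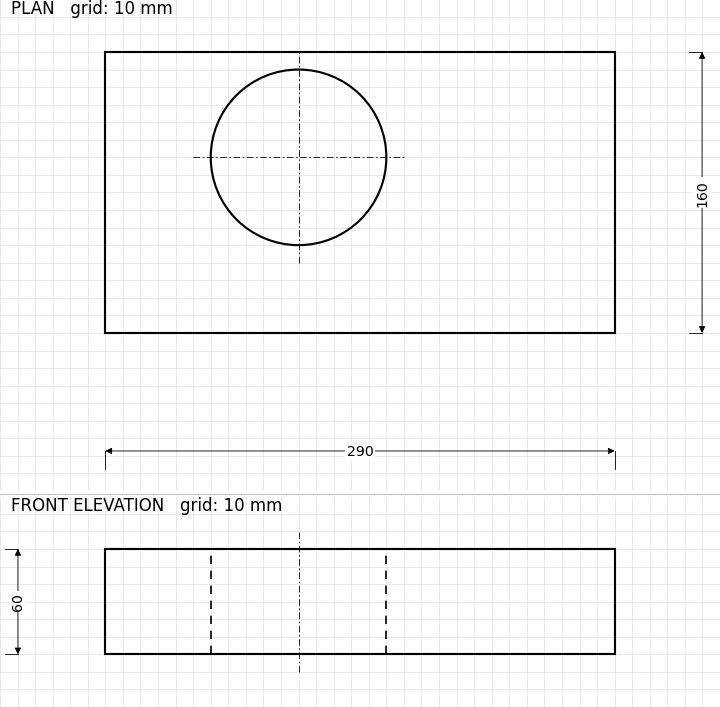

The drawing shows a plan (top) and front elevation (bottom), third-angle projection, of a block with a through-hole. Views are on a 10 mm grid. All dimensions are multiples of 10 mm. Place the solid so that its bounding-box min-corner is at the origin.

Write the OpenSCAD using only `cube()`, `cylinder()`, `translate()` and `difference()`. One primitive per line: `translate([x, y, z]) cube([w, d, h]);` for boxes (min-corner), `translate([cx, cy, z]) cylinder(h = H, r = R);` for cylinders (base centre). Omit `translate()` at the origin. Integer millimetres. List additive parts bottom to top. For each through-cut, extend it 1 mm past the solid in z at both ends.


difference() {
  cube([290, 160, 60]);
  translate([110, 100, -1]) cylinder(h = 62, r = 50);
}
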